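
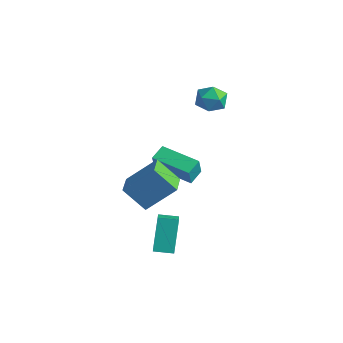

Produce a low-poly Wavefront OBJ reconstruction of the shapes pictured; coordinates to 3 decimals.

v -3.33 2.452 4.245
v -2.868 2.475 3.468
v -2.912 1.065 4.452
v -2.45 1.088 3.675
v -2.168 1.574 4.383
v -2.426 2.431 4.256
v -3.354 1.109 3.664
v -3.612 1.966 3.537
v -2.883 1.645 3.109
v -2.15 1.933 3.554
v -3.63 1.607 4.366
v -2.897 1.895 4.811
v -2.199 -2.787 -1.747
v -1.257 -3.805 -0.731
v -1.408 -2.151 -1.843
v -0.465 -3.168 -0.827
v -1.595 -3.772 -3.293
v -0.652 -4.789 -2.277
v -0.803 -3.135 -3.389
v 0.139 -4.153 -2.373
v -2.345 -3.514 -0.987
v -3.427 -3.982 0.181
v -3.137 -2.452 -1.295
v -4.219 -2.921 -0.128
v -1.341 -2.359 0.408
v -2.423 -2.828 1.575
v -2.133 -1.298 0.099
v -3.215 -1.766 1.267
v -5.057 -0.026 -1.587
v -4.896 -0.374 -0.46
v -5.192 0.867 -1.292
v -5.03 0.519 -0.165
v -2.91 0.361 -1.775
v -2.748 0.013 -0.648
v -3.044 1.254 -1.48
v -2.883 0.906 -0.353
f 1 12 6
f 1 6 2
f 1 2 8
f 1 8 11
f 1 11 12
f 2 6 10
f 6 12 5
f 12 11 3
f 11 8 7
f 8 2 9
f 4 10 5
f 4 5 3
f 4 3 7
f 4 7 9
f 4 9 10
f 5 10 6
f 3 5 12
f 7 3 11
f 9 7 8
f 10 9 2
f 14 16 13
f 17 14 13
f 13 16 15
f 15 17 13
f 14 20 16
f 18 14 17
f 18 20 14
f 16 20 15
f 19 17 15
f 15 20 19
f 19 18 17
f 20 18 19
f 22 24 21
f 25 22 21
f 21 24 23
f 23 25 21
f 22 28 24
f 26 22 25
f 26 28 22
f 24 28 23
f 27 25 23
f 23 28 27
f 27 26 25
f 28 26 27
f 30 32 29
f 33 30 29
f 29 32 31
f 31 33 29
f 30 36 32
f 34 30 33
f 34 36 30
f 32 36 31
f 35 33 31
f 31 36 35
f 35 34 33
f 36 34 35



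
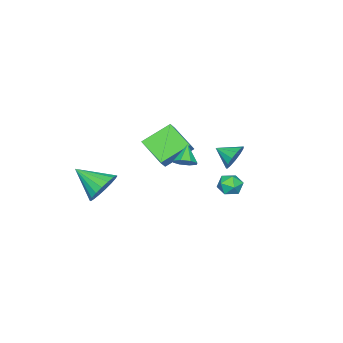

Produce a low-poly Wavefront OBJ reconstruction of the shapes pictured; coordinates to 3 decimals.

v -3.476 2.086 0.916
v -3.156 1.875 0.272
v -3.324 1.134 1.304
v -2.845 2.024 0.516
v -2.735 2.193 0.887
v -2.86 2.329 1.267
v -3.181 2.387 1.536
v -3.596 2.35 1.608
v -3.972 2.229 1.46
v -4.192 2.063 1.139
v -4.184 1.904 0.747
v -3.952 1.803 0.409
v -3.568 1.792 0.232
v 0.061 1.781 2.263
v 0.463 1.437 2.474
v -0.601 1.459 2.997
v 0.471 1.834 2.655
v 0.238 2.2 2.606
v -0.098 2.32 2.356
v -0.342 2.125 2.051
v -0.349 1.728 1.87
v -0.117 1.362 1.919
v 0.22 1.242 2.169
v -2.717 -2.348 0.578
v -3.861 -1.518 1.486
v -2.294 -0.958 -0.16
v -3.437 -0.128 0.748
v -2.163 -2.212 1.152
v -3.306 -1.382 2.06
v -1.739 -0.822 0.414
v -2.883 0.008 1.322
v 2.339 -0.978 0.793
v 3.249 -0.938 0.663
v 2.521 -2.402 1.627
v 3.199 -0.737 1.017
v 2.978 -0.585 1.326
v 2.631 -0.51 1.53
v 2.226 -0.528 1.588
v 1.843 -0.635 1.488
v 1.559 -0.81 1.251
v 1.429 -1.018 0.924
v 1.48 -1.218 0.57
v 1.7 -1.371 0.261
v 2.047 -1.446 0.057
v 2.452 -1.428 -0.001
v 2.835 -1.321 0.098
v 3.119 -1.146 0.335
v -0.517 4.214 0.848
v -0.196 4.198 1.403
v -0.924 3.282 1.057
v -0.603 3.266 1.612
v -1.086 3.681 1.533
v -0.835 4.256 1.403
v -0.285 3.224 1.057
v -0.034 3.799 0.927
v -0.053 3.586 1.532
v -0.548 3.869 1.826
v -0.572 3.611 0.634
v -1.067 3.894 0.928
f 2 1 4
f 2 4 3
f 4 1 5
f 4 5 3
f 5 1 6
f 5 6 3
f 6 1 7
f 6 7 3
f 7 1 8
f 7 8 3
f 8 1 9
f 8 9 3
f 9 1 10
f 9 10 3
f 10 1 11
f 10 11 3
f 11 1 12
f 11 12 3
f 12 1 13
f 12 13 3
f 13 1 2
f 13 2 3
f 15 14 17
f 15 17 16
f 17 14 18
f 17 18 16
f 18 14 19
f 18 19 16
f 19 14 20
f 19 20 16
f 20 14 21
f 20 21 16
f 21 14 22
f 21 22 16
f 22 14 23
f 22 23 16
f 23 14 15
f 23 15 16
f 25 27 24
f 28 25 24
f 24 27 26
f 26 28 24
f 25 31 27
f 29 25 28
f 29 31 25
f 27 31 26
f 30 28 26
f 26 31 30
f 30 29 28
f 31 29 30
f 33 32 35
f 33 35 34
f 35 32 36
f 35 36 34
f 36 32 37
f 36 37 34
f 37 32 38
f 37 38 34
f 38 32 39
f 38 39 34
f 39 32 40
f 39 40 34
f 40 32 41
f 40 41 34
f 41 32 42
f 41 42 34
f 42 32 43
f 42 43 34
f 43 32 44
f 43 44 34
f 44 32 45
f 44 45 34
f 45 32 46
f 45 46 34
f 46 32 47
f 46 47 34
f 47 32 33
f 47 33 34
f 48 59 53
f 48 53 49
f 48 49 55
f 48 55 58
f 48 58 59
f 49 53 57
f 53 59 52
f 59 58 50
f 58 55 54
f 55 49 56
f 51 57 52
f 51 52 50
f 51 50 54
f 51 54 56
f 51 56 57
f 52 57 53
f 50 52 59
f 54 50 58
f 56 54 55
f 57 56 49



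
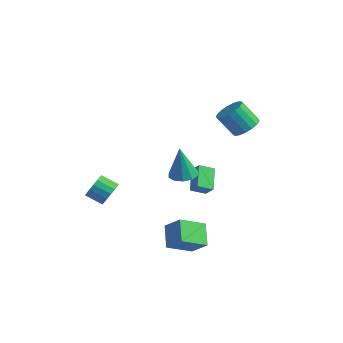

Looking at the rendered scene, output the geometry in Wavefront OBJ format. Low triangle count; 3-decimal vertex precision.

v 1.275 -0.025 -1.144
v 0.435 1.086 -0.241
v 1.833 0.75 -1.579
v 0.994 1.862 -0.676
v 1.926 -0.102 -0.444
v 1.087 1.01 0.459
v 2.485 0.674 -0.879
v 1.645 1.785 0.024
v 2.616 3.487 3.201
v 3.188 2.73 3.348
v 2.236 2.276 4.706
v 1.664 3.033 4.559
v 3.382 3.065 3.596
v 2.43 2.61 4.955
v 3.401 3.496 3.754
v 2.449 3.041 5.112
v 3.24 3.925 3.785
v 2.288 3.47 5.143
v 2.936 4.254 3.682
v 1.984 3.799 5.04
v 2.559 4.408 3.469
v 1.607 3.953 4.827
v 2.195 4.35 3.194
v 1.243 3.895 4.553
v 1.927 4.095 2.921
v 0.975 3.64 4.28
v 1.818 3.701 2.712
v 0.865 3.246 4.071
v 1.891 3.258 2.615
v 0.939 2.803 3.974
v 2.13 2.867 2.652
v 1.178 2.412 4.011
v 2.481 2.619 2.815
v 1.529 2.164 4.173
v 2.863 2.569 3.066
v 1.91 2.115 4.424
v -2.685 -2.634 -1.924
v -2.215 -2.78 -1.196
v -3.224 -3.193 -0.627
v -3.695 -3.046 -1.356
v -2.351 -2.384 -1.15
v -3.36 -2.797 -0.581
v -2.563 -2.045 -1.281
v -3.573 -2.458 -0.712
v -2.804 -1.841 -1.56
v -3.814 -2.254 -0.991
v -3.018 -1.819 -1.923
v -4.027 -2.232 -1.354
v -3.155 -1.983 -2.285
v -4.164 -2.396 -1.717
v -3.185 -2.296 -2.565
v -4.194 -2.709 -1.997
v -3.1 -2.686 -2.699
v -4.109 -3.099 -2.13
v -2.92 -3.065 -2.655
v -3.93 -3.478 -2.086
v -2.687 -3.344 -2.443
v -3.696 -3.757 -1.874
v -2.453 -3.461 -2.113
v -3.462 -3.874 -1.544
v -2.272 -3.388 -1.74
v -3.282 -3.801 -1.171
v -2.186 -3.143 -1.408
v -3.196 -3.555 -0.84
v 2.982 -1.815 -4.776
v 2.321 -3.338 -3.916
v 2.038 -0.874 -3.837
v 1.378 -2.397 -2.976
v 4.062 -1.723 -3.784
v 3.402 -3.246 -2.923
v 3.119 -0.782 -2.844
v 2.458 -2.305 -1.984
v 2.468 -2.015 1.74
v 3.279 -1.684 1.826
v 2.292 -2.145 3.92
v 2.928 -1.269 1.822
v 2.401 -1.138 1.788
v 1.9 -1.343 1.735
v 1.615 -1.804 1.684
v 1.657 -2.345 1.655
v 2.008 -2.76 1.659
v 2.535 -2.891 1.693
v 3.036 -2.687 1.746
v 3.32 -2.226 1.797
f 2 4 1
f 5 2 1
f 1 4 3
f 3 5 1
f 2 8 4
f 6 2 5
f 6 8 2
f 4 8 3
f 7 5 3
f 3 8 7
f 7 6 5
f 8 6 7
f 10 9 13
f 10 13 11
f 11 13 14
f 11 14 12
f 13 9 15
f 13 15 14
f 14 15 16
f 14 16 12
f 15 9 17
f 15 17 16
f 16 17 18
f 16 18 12
f 17 9 19
f 17 19 18
f 18 19 20
f 18 20 12
f 19 9 21
f 19 21 20
f 20 21 22
f 20 22 12
f 21 9 23
f 21 23 22
f 22 23 24
f 22 24 12
f 23 9 25
f 23 25 24
f 24 25 26
f 24 26 12
f 25 9 27
f 25 27 26
f 26 27 28
f 26 28 12
f 27 9 29
f 27 29 28
f 28 29 30
f 28 30 12
f 29 9 31
f 29 31 30
f 30 31 32
f 30 32 12
f 31 9 33
f 31 33 32
f 32 33 34
f 32 34 12
f 33 9 35
f 33 35 34
f 34 35 36
f 34 36 12
f 35 9 10
f 35 10 36
f 36 10 11
f 36 11 12
f 38 37 41
f 38 41 39
f 39 41 42
f 39 42 40
f 41 37 43
f 41 43 42
f 42 43 44
f 42 44 40
f 43 37 45
f 43 45 44
f 44 45 46
f 44 46 40
f 45 37 47
f 45 47 46
f 46 47 48
f 46 48 40
f 47 37 49
f 47 49 48
f 48 49 50
f 48 50 40
f 49 37 51
f 49 51 50
f 50 51 52
f 50 52 40
f 51 37 53
f 51 53 52
f 52 53 54
f 52 54 40
f 53 37 55
f 53 55 54
f 54 55 56
f 54 56 40
f 55 37 57
f 55 57 56
f 56 57 58
f 56 58 40
f 57 37 59
f 57 59 58
f 58 59 60
f 58 60 40
f 59 37 61
f 59 61 60
f 60 61 62
f 60 62 40
f 61 37 63
f 61 63 62
f 62 63 64
f 62 64 40
f 63 37 38
f 63 38 64
f 64 38 39
f 64 39 40
f 66 68 65
f 69 66 65
f 65 68 67
f 67 69 65
f 66 72 68
f 70 66 69
f 70 72 66
f 68 72 67
f 71 69 67
f 67 72 71
f 71 70 69
f 72 70 71
f 74 73 76
f 74 76 75
f 76 73 77
f 76 77 75
f 77 73 78
f 77 78 75
f 78 73 79
f 78 79 75
f 79 73 80
f 79 80 75
f 80 73 81
f 80 81 75
f 81 73 82
f 81 82 75
f 82 73 83
f 82 83 75
f 83 73 84
f 83 84 75
f 84 73 74
f 84 74 75



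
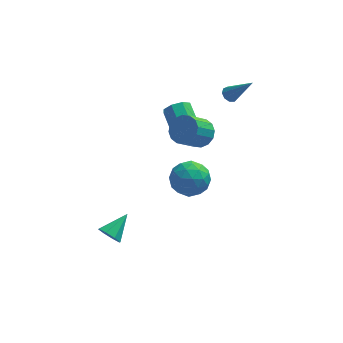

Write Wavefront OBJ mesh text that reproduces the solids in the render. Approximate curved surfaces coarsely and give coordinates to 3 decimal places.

v 0.75 2.325 2.325
v 1.061 2.697 1.675
v 0.74 3.787 2.146
v 0.43 3.415 2.795
v 0.462 2.552 1.602
v 0.142 3.642 2.073
v 0.033 2.274 1.953
v -0.288 3.365 2.423
v 0.023 2.026 2.521
v -0.297 3.117 2.991
v 0.44 1.953 2.974
v 0.119 3.043 3.445
v 1.038 2.098 3.047
v 0.718 3.188 3.518
v 1.468 2.375 2.697
v 1.147 3.466 3.167
v 1.477 2.623 2.129
v 1.157 3.714 2.599
v 3.364 4.141 3.161
v 3.775 4.426 2.988
v 4.516 3.459 4.779
v 3.574 4.624 3.215
v 3.274 4.596 3.417
v 3.016 4.354 3.499
v 2.921 4.013 3.423
v 3.033 3.731 3.224
v 3.3 3.641 2.996
v 3.597 3.785 2.845
v 3.785 4.095 2.842
v -3.458 -2.768 -2.085
v -2.937 -2.876 -2.613
v -2.462 -1.732 -1.315
v -3.291 -2.442 -2.739
v -3.743 -2.199 -2.482
v -4.028 -2.289 -1.992
v -3.979 -2.66 -1.556
v -3.625 -3.094 -1.43
v -3.173 -3.337 -1.687
v -2.888 -3.247 -2.177
v 1.562 1.364 2.519
v 2.226 0.74 2.647
v 1.281 -0.029 3.79
v 0.618 0.596 3.661
v 2.321 1.087 2.959
v 1.376 0.318 4.102
v 2.213 1.508 3.153
v 1.268 0.739 4.296
v 1.93 1.891 3.177
v 0.986 1.122 4.32
v 1.549 2.133 3.025
v 0.605 1.364 4.167
v 1.172 2.168 2.737
v 0.227 1.399 3.879
v 0.899 1.989 2.39
v -0.046 1.22 3.533
v 0.804 1.642 2.078
v -0.141 0.873 3.221
v 0.912 1.221 1.884
v -0.033 0.452 3.027
v 1.194 0.838 1.86
v 0.25 0.069 3.003
v 1.575 0.596 2.013
v 0.631 -0.173 3.155
v 1.953 0.561 2.301
v 1.008 -0.208 3.443
v 0.45 3.487 -3.728
v 1.184 3.922 -2.842
v 1.076 1.638 -3.338
v 1.81 2.073 -2.452
v 0.589 2.1 -2.307
v 0.202 3.242 -2.548
v 2.058 2.318 -3.632
v 1.671 3.46 -3.873
v 2.178 3.199 -2.783
v 1.27 3.065 -1.964
v 0.99 2.495 -4.216
v 0.082 2.361 -3.397
v 0.762 3.867 -3.319
v 1.498 1.693 -2.861
v 0.78 1.709 -2.776
v 1.212 1.965 -2.255
v 0.185 3.467 -3.146
v 0.616 3.723 -2.626
v 0.266 2.652 -2.311
v 1.644 1.837 -3.554
v 2.075 2.093 -3.034
v 1.048 3.595 -3.925
v 1.48 3.851 -3.404
v 1.994 2.908 -3.869
v 1.778 3.698 -2.764
v 2.146 2.611 -2.535
v 2.292 2.755 -3.228
v 2.064 3.426 -3.37
v 1.244 3.619 -2.282
v 1.612 2.532 -2.053
v 0.894 2.547 -1.968
v 0.667 3.219 -2.109
v 1.828 3.194 -2.247
v 0.648 3.028 -4.127
v 1.016 1.941 -3.898
v 1.593 2.341 -4.071
v 1.366 3.013 -4.212
v 0.114 2.949 -3.645
v 0.482 1.862 -3.416
v 0.196 2.134 -2.81
v -0.032 2.805 -2.952
v 0.432 2.366 -3.933
f 2 1 5
f 2 5 3
f 3 5 6
f 3 6 4
f 5 1 7
f 5 7 6
f 6 7 8
f 6 8 4
f 7 1 9
f 7 9 8
f 8 9 10
f 8 10 4
f 9 1 11
f 9 11 10
f 10 11 12
f 10 12 4
f 11 1 13
f 11 13 12
f 12 13 14
f 12 14 4
f 13 1 15
f 13 15 14
f 14 15 16
f 14 16 4
f 15 1 17
f 15 17 16
f 16 17 18
f 16 18 4
f 17 1 2
f 17 2 18
f 18 2 3
f 18 3 4
f 20 19 22
f 20 22 21
f 22 19 23
f 22 23 21
f 23 19 24
f 23 24 21
f 24 19 25
f 24 25 21
f 25 19 26
f 25 26 21
f 26 19 27
f 26 27 21
f 27 19 28
f 27 28 21
f 28 19 29
f 28 29 21
f 29 19 20
f 29 20 21
f 31 30 33
f 31 33 32
f 33 30 34
f 33 34 32
f 34 30 35
f 34 35 32
f 35 30 36
f 35 36 32
f 36 30 37
f 36 37 32
f 37 30 38
f 37 38 32
f 38 30 39
f 38 39 32
f 39 30 31
f 39 31 32
f 41 40 44
f 41 44 42
f 42 44 45
f 42 45 43
f 44 40 46
f 44 46 45
f 45 46 47
f 45 47 43
f 46 40 48
f 46 48 47
f 47 48 49
f 47 49 43
f 48 40 50
f 48 50 49
f 49 50 51
f 49 51 43
f 50 40 52
f 50 52 51
f 51 52 53
f 51 53 43
f 52 40 54
f 52 54 53
f 53 54 55
f 53 55 43
f 54 40 56
f 54 56 55
f 55 56 57
f 55 57 43
f 56 40 58
f 56 58 57
f 57 58 59
f 57 59 43
f 58 40 60
f 58 60 59
f 59 60 61
f 59 61 43
f 60 40 62
f 60 62 61
f 61 62 63
f 61 63 43
f 62 40 64
f 62 64 63
f 63 64 65
f 63 65 43
f 64 40 41
f 64 41 65
f 65 41 42
f 65 42 43
f 66 103 82
f 103 77 106
f 82 106 71
f 103 106 82
f 66 82 78
f 82 71 83
f 78 83 67
f 82 83 78
f 66 78 87
f 78 67 88
f 87 88 73
f 78 88 87
f 66 87 99
f 87 73 102
f 99 102 76
f 87 102 99
f 66 99 103
f 99 76 107
f 103 107 77
f 99 107 103
f 67 83 94
f 83 71 97
f 94 97 75
f 83 97 94
f 71 106 84
f 106 77 105
f 84 105 70
f 106 105 84
f 77 107 104
f 107 76 100
f 104 100 68
f 107 100 104
f 76 102 101
f 102 73 89
f 101 89 72
f 102 89 101
f 73 88 93
f 88 67 90
f 93 90 74
f 88 90 93
f 69 95 81
f 95 75 96
f 81 96 70
f 95 96 81
f 69 81 79
f 81 70 80
f 79 80 68
f 81 80 79
f 69 79 86
f 79 68 85
f 86 85 72
f 79 85 86
f 69 86 91
f 86 72 92
f 91 92 74
f 86 92 91
f 69 91 95
f 91 74 98
f 95 98 75
f 91 98 95
f 70 96 84
f 96 75 97
f 84 97 71
f 96 97 84
f 68 80 104
f 80 70 105
f 104 105 77
f 80 105 104
f 72 85 101
f 85 68 100
f 101 100 76
f 85 100 101
f 74 92 93
f 92 72 89
f 93 89 73
f 92 89 93
f 75 98 94
f 98 74 90
f 94 90 67
f 98 90 94



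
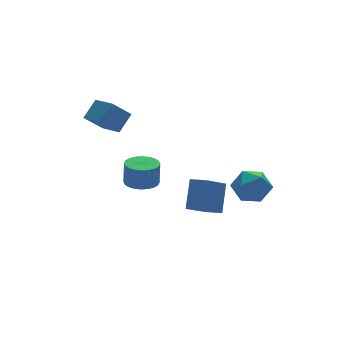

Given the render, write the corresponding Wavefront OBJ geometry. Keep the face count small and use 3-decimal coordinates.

v 0.179 2.385 -3.218
v 1.165 2.708 -3.286
v 1.247 2.779 -1.749
v 0.261 2.455 -1.682
v 0.965 3.061 -3.291
v 1.047 3.132 -1.755
v 0.646 3.312 -3.286
v 0.728 3.382 -1.749
v 0.255 3.421 -3.27
v 0.337 3.491 -1.734
v -0.147 3.372 -3.246
v -0.065 3.443 -1.71
v -0.499 3.173 -3.218
v -0.417 3.244 -1.682
v -0.749 2.854 -3.19
v -0.667 2.925 -1.654
v -0.857 2.464 -3.166
v -0.775 2.534 -1.63
v -0.807 2.061 -3.151
v -0.725 2.132 -1.614
v -0.607 1.708 -3.145
v -0.525 1.779 -1.609
v -0.288 1.458 -3.151
v -0.206 1.528 -1.614
v 0.103 1.349 -3.166
v 0.185 1.419 -1.63
v 0.505 1.397 -3.19
v 0.587 1.468 -1.654
v 0.857 1.596 -3.218
v 0.939 1.667 -1.682
v 1.107 1.915 -3.246
v 1.189 1.986 -1.71
v 1.215 2.306 -3.27
v 1.297 2.376 -1.734
v -3.001 1.009 3.508
v -2.031 1.47 4.467
v -3.321 2.505 3.112
v -2.351 2.966 4.071
v -1.849 0.954 2.369
v -0.879 1.415 3.328
v -2.169 2.45 1.973
v -1.199 2.911 2.932
v 3.978 -2.816 -0.871
v 4.774 -3.547 -1.503
v 2.946 -4.453 -0.277
v 3.742 -5.184 -0.909
v 4.128 -4.577 0.115
v 4.766 -3.566 -0.252
v 2.954 -4.434 -1.528
v 3.592 -3.423 -1.895
v 4.141 -4.547 -1.909
v 4.866 -4.635 -0.893
v 2.854 -3.365 -0.887
v 3.579 -3.453 0.129
v 3.467 -1.351 -4.635
v 1.83 -2.033 -3.437
v 2.882 -0.438 -4.914
v 1.245 -1.12 -3.717
v 4.255 -0.34 -2.983
v 2.618 -1.022 -1.786
v 3.67 0.573 -3.263
v 2.033 -0.109 -2.065
f 2 1 5
f 2 5 3
f 3 5 6
f 3 6 4
f 5 1 7
f 5 7 6
f 6 7 8
f 6 8 4
f 7 1 9
f 7 9 8
f 8 9 10
f 8 10 4
f 9 1 11
f 9 11 10
f 10 11 12
f 10 12 4
f 11 1 13
f 11 13 12
f 12 13 14
f 12 14 4
f 13 1 15
f 13 15 14
f 14 15 16
f 14 16 4
f 15 1 17
f 15 17 16
f 16 17 18
f 16 18 4
f 17 1 19
f 17 19 18
f 18 19 20
f 18 20 4
f 19 1 21
f 19 21 20
f 20 21 22
f 20 22 4
f 21 1 23
f 21 23 22
f 22 23 24
f 22 24 4
f 23 1 25
f 23 25 24
f 24 25 26
f 24 26 4
f 25 1 27
f 25 27 26
f 26 27 28
f 26 28 4
f 27 1 29
f 27 29 28
f 28 29 30
f 28 30 4
f 29 1 31
f 29 31 30
f 30 31 32
f 30 32 4
f 31 1 33
f 31 33 32
f 32 33 34
f 32 34 4
f 33 1 2
f 33 2 34
f 34 2 3
f 34 3 4
f 36 38 35
f 39 36 35
f 35 38 37
f 37 39 35
f 36 42 38
f 40 36 39
f 40 42 36
f 38 42 37
f 41 39 37
f 37 42 41
f 41 40 39
f 42 40 41
f 43 54 48
f 43 48 44
f 43 44 50
f 43 50 53
f 43 53 54
f 44 48 52
f 48 54 47
f 54 53 45
f 53 50 49
f 50 44 51
f 46 52 47
f 46 47 45
f 46 45 49
f 46 49 51
f 46 51 52
f 47 52 48
f 45 47 54
f 49 45 53
f 51 49 50
f 52 51 44
f 56 58 55
f 59 56 55
f 55 58 57
f 57 59 55
f 56 62 58
f 60 56 59
f 60 62 56
f 58 62 57
f 61 59 57
f 57 62 61
f 61 60 59
f 62 60 61



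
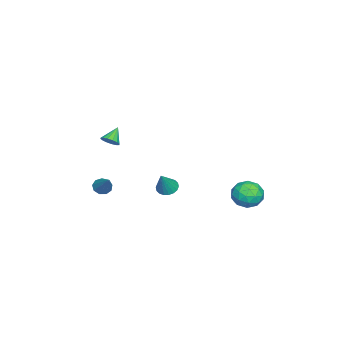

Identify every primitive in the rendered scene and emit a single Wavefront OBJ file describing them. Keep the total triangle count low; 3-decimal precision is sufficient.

v -0.691 -4.212 -0.773
v -0.266 -4.229 -1.121
v 0.311 -3.448 0.413
v -0.457 -3.908 -1.167
v -0.757 -3.729 -1.028
v -1.027 -3.776 -0.77
v -1.139 -4.026 -0.513
v -1.042 -4.364 -0.378
v -0.781 -4.63 -0.427
v -0.478 -4.7 -0.639
v -0.274 -4.542 -0.913
v -3.331 3.711 -0.839
v -2.455 4.039 -0.981
v -2.885 2.321 -1.299
v -2.009 2.649 -1.441
v -2.348 2.571 -0.561
v -2.623 3.43 -0.277
v -2.717 2.93 -2.003
v -2.992 3.789 -1.719
v -2.075 3.556 -1.701
v -1.847 3.334 -0.81
v -3.493 3.026 -1.47
v -3.265 2.804 -0.579
v -2.932 3.997 -0.869
v -2.408 2.363 -1.411
v -2.607 2.317 -0.893
v -2.092 2.509 -0.977
v -3.031 3.639 -0.455
v -2.516 3.832 -0.539
v -2.453 2.969 -0.292
v -2.824 2.528 -1.741
v -2.309 2.721 -1.825
v -3.248 3.851 -1.303
v -2.733 4.043 -1.387
v -2.887 3.391 -1.988
v -2.194 3.906 -1.376
v -1.932 3.089 -1.647
v -2.348 3.254 -1.977
v -2.51 3.759 -1.81
v -2.06 3.776 -0.852
v -1.798 2.958 -1.123
v -1.997 2.912 -0.606
v -2.159 3.418 -0.438
v -1.837 3.492 -1.275
v -3.542 3.402 -1.157
v -3.28 2.584 -1.428
v -3.181 2.942 -1.842
v -3.343 3.448 -1.674
v -3.408 3.271 -0.633
v -3.146 2.454 -0.904
v -2.83 2.601 -0.47
v -2.992 3.106 -0.303
v -3.503 2.868 -1.005
v -2.875 -1.33 -1.497
v -2.411 -1.618 -1.812
v -2.045 -1.41 -0.203
v -2.345 -1.347 -1.838
v -2.384 -1.073 -1.796
v -2.52 -0.849 -1.696
v -2.726 -0.721 -1.555
v -2.962 -0.713 -1.404
v -3.18 -0.828 -1.271
v -3.338 -1.042 -1.183
v -3.405 -1.313 -1.157
v -3.366 -1.588 -1.199
v -3.23 -1.812 -1.299
v -3.024 -1.94 -1.439
v -2.788 -1.947 -1.591
v -2.569 -1.833 -1.724
v 0.542 -3.286 3.435
v 0.911 -3.272 3.829
v -0.202 -3.114 4.125
v 0.89 -3.008 3.74
v 0.775 -2.818 3.569
v 0.599 -2.754 3.362
v 0.407 -2.833 3.175
v 0.251 -3.033 3.057
v 0.173 -3.301 3.041
v 0.195 -3.565 3.13
v 0.309 -3.755 3.301
v 0.486 -3.819 3.507
v 0.678 -3.74 3.695
v 0.834 -3.54 3.812
f 2 1 4
f 2 4 3
f 4 1 5
f 4 5 3
f 5 1 6
f 5 6 3
f 6 1 7
f 6 7 3
f 7 1 8
f 7 8 3
f 8 1 9
f 8 9 3
f 9 1 10
f 9 10 3
f 10 1 11
f 10 11 3
f 11 1 2
f 11 2 3
f 12 49 28
f 49 23 52
f 28 52 17
f 49 52 28
f 12 28 24
f 28 17 29
f 24 29 13
f 28 29 24
f 12 24 33
f 24 13 34
f 33 34 19
f 24 34 33
f 12 33 45
f 33 19 48
f 45 48 22
f 33 48 45
f 12 45 49
f 45 22 53
f 49 53 23
f 45 53 49
f 13 29 40
f 29 17 43
f 40 43 21
f 29 43 40
f 17 52 30
f 52 23 51
f 30 51 16
f 52 51 30
f 23 53 50
f 53 22 46
f 50 46 14
f 53 46 50
f 22 48 47
f 48 19 35
f 47 35 18
f 48 35 47
f 19 34 39
f 34 13 36
f 39 36 20
f 34 36 39
f 15 41 27
f 41 21 42
f 27 42 16
f 41 42 27
f 15 27 25
f 27 16 26
f 25 26 14
f 27 26 25
f 15 25 32
f 25 14 31
f 32 31 18
f 25 31 32
f 15 32 37
f 32 18 38
f 37 38 20
f 32 38 37
f 15 37 41
f 37 20 44
f 41 44 21
f 37 44 41
f 16 42 30
f 42 21 43
f 30 43 17
f 42 43 30
f 14 26 50
f 26 16 51
f 50 51 23
f 26 51 50
f 18 31 47
f 31 14 46
f 47 46 22
f 31 46 47
f 20 38 39
f 38 18 35
f 39 35 19
f 38 35 39
f 21 44 40
f 44 20 36
f 40 36 13
f 44 36 40
f 55 54 57
f 55 57 56
f 57 54 58
f 57 58 56
f 58 54 59
f 58 59 56
f 59 54 60
f 59 60 56
f 60 54 61
f 60 61 56
f 61 54 62
f 61 62 56
f 62 54 63
f 62 63 56
f 63 54 64
f 63 64 56
f 64 54 65
f 64 65 56
f 65 54 66
f 65 66 56
f 66 54 67
f 66 67 56
f 67 54 68
f 67 68 56
f 68 54 69
f 68 69 56
f 69 54 55
f 69 55 56
f 71 70 73
f 71 73 72
f 73 70 74
f 73 74 72
f 74 70 75
f 74 75 72
f 75 70 76
f 75 76 72
f 76 70 77
f 76 77 72
f 77 70 78
f 77 78 72
f 78 70 79
f 78 79 72
f 79 70 80
f 79 80 72
f 80 70 81
f 80 81 72
f 81 70 82
f 81 82 72
f 82 70 83
f 82 83 72
f 83 70 71
f 83 71 72



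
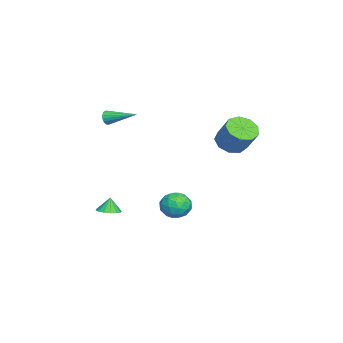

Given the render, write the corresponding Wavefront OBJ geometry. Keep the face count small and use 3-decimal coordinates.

v -2.465 -4.151 3.708
v -2.267 -4.34 4.173
v -1.995 -2.269 4.272
v -2.075 -4.344 4.028
v -1.961 -4.31 3.819
v -1.946 -4.244 3.589
v -2.035 -4.16 3.381
v -2.208 -4.074 3.239
v -2.432 -4.004 3.189
v -2.663 -3.962 3.242
v -2.854 -3.958 3.388
v -2.968 -3.992 3.596
v -2.983 -4.057 3.827
v -2.895 -4.142 4.034
v -2.721 -4.228 4.177
v -2.497 -4.298 4.226
v -1.394 3.362 2.673
v -0.836 3.964 2.034
v -0.009 4.72 3.468
v -0.566 4.118 4.107
v -1.442 4.292 2.21
v -0.615 5.049 3.644
v -2.026 4.184 2.603
v -1.199 4.941 4.037
v -2.313 3.692 3.029
v -1.486 4.449 4.463
v -2.17 3.045 3.288
v -1.343 3.802 4.722
v -1.664 2.546 3.26
v -0.837 3.303 4.693
v -1.031 2.429 2.957
v -0.204 3.186 4.39
v -0.568 2.748 2.521
v 0.259 3.505 3.955
v -0.491 3.354 2.157
v 0.336 4.111 3.59
v -1.944 0.042 -3.309
v -1.34 0.877 -3.322
v -1.06 -0.577 -2.038
v -0.456 0.258 -2.051
v -1.438 0.337 -1.748
v -1.984 0.72 -2.533
v -0.416 -0.42 -2.827
v -0.962 -0.037 -3.612
v -0.395 0.591 -3.024
v -1.027 1.059 -2.357
v -1.373 -0.759 -3.003
v -2.005 -0.291 -2.336
v -1.719 0.514 -3.427
v -0.681 -0.214 -1.933
v -1.258 -0.167 -1.755
v -0.902 0.323 -1.762
v -2.098 0.422 -2.963
v -1.743 0.912 -2.971
v -1.8 0.595 -2.046
v -0.657 -0.612 -2.389
v -0.302 -0.122 -2.397
v -1.498 -0.023 -3.598
v -1.142 0.467 -3.605
v -0.6 -0.295 -3.314
v -0.809 0.837 -3.26
v -0.29 0.473 -2.513
v -0.266 0.074 -2.969
v -0.587 0.299 -3.43
v -1.18 1.112 -2.868
v -0.661 0.748 -2.121
v -1.238 0.794 -1.942
v -1.559 1.019 -2.404
v -0.625 0.944 -2.693
v -1.739 -0.448 -3.239
v -1.22 -0.812 -2.492
v -0.841 -0.719 -2.956
v -1.162 -0.494 -3.418
v -2.11 -0.173 -2.847
v -1.591 -0.537 -2.1
v -1.813 0.001 -1.93
v -2.134 0.226 -2.391
v -1.775 -0.644 -2.667
v -1.754 -3.974 -3.686
v -1.008 -4.106 -3.502
v -1.986 -3.906 -2.694
v -1.038 -3.704 -3.537
v -1.26 -3.376 -3.612
v -1.615 -3.207 -3.706
v -2.007 -3.244 -3.795
v -2.331 -3.477 -3.854
v -2.501 -3.843 -3.869
v -2.471 -4.244 -3.834
v -2.249 -4.573 -3.759
v -1.894 -4.741 -3.665
v -1.502 -4.704 -3.576
v -1.178 -4.472 -3.517
f 2 1 4
f 2 4 3
f 4 1 5
f 4 5 3
f 5 1 6
f 5 6 3
f 6 1 7
f 6 7 3
f 7 1 8
f 7 8 3
f 8 1 9
f 8 9 3
f 9 1 10
f 9 10 3
f 10 1 11
f 10 11 3
f 11 1 12
f 11 12 3
f 12 1 13
f 12 13 3
f 13 1 14
f 13 14 3
f 14 1 15
f 14 15 3
f 15 1 16
f 15 16 3
f 16 1 2
f 16 2 3
f 18 17 21
f 18 21 19
f 19 21 22
f 19 22 20
f 21 17 23
f 21 23 22
f 22 23 24
f 22 24 20
f 23 17 25
f 23 25 24
f 24 25 26
f 24 26 20
f 25 17 27
f 25 27 26
f 26 27 28
f 26 28 20
f 27 17 29
f 27 29 28
f 28 29 30
f 28 30 20
f 29 17 31
f 29 31 30
f 30 31 32
f 30 32 20
f 31 17 33
f 31 33 32
f 32 33 34
f 32 34 20
f 33 17 35
f 33 35 34
f 34 35 36
f 34 36 20
f 35 17 18
f 35 18 36
f 36 18 19
f 36 19 20
f 37 74 53
f 74 48 77
f 53 77 42
f 74 77 53
f 37 53 49
f 53 42 54
f 49 54 38
f 53 54 49
f 37 49 58
f 49 38 59
f 58 59 44
f 49 59 58
f 37 58 70
f 58 44 73
f 70 73 47
f 58 73 70
f 37 70 74
f 70 47 78
f 74 78 48
f 70 78 74
f 38 54 65
f 54 42 68
f 65 68 46
f 54 68 65
f 42 77 55
f 77 48 76
f 55 76 41
f 77 76 55
f 48 78 75
f 78 47 71
f 75 71 39
f 78 71 75
f 47 73 72
f 73 44 60
f 72 60 43
f 73 60 72
f 44 59 64
f 59 38 61
f 64 61 45
f 59 61 64
f 40 66 52
f 66 46 67
f 52 67 41
f 66 67 52
f 40 52 50
f 52 41 51
f 50 51 39
f 52 51 50
f 40 50 57
f 50 39 56
f 57 56 43
f 50 56 57
f 40 57 62
f 57 43 63
f 62 63 45
f 57 63 62
f 40 62 66
f 62 45 69
f 66 69 46
f 62 69 66
f 41 67 55
f 67 46 68
f 55 68 42
f 67 68 55
f 39 51 75
f 51 41 76
f 75 76 48
f 51 76 75
f 43 56 72
f 56 39 71
f 72 71 47
f 56 71 72
f 45 63 64
f 63 43 60
f 64 60 44
f 63 60 64
f 46 69 65
f 69 45 61
f 65 61 38
f 69 61 65
f 80 79 82
f 80 82 81
f 82 79 83
f 82 83 81
f 83 79 84
f 83 84 81
f 84 79 85
f 84 85 81
f 85 79 86
f 85 86 81
f 86 79 87
f 86 87 81
f 87 79 88
f 87 88 81
f 88 79 89
f 88 89 81
f 89 79 90
f 89 90 81
f 90 79 91
f 90 91 81
f 91 79 92
f 91 92 81
f 92 79 80
f 92 80 81



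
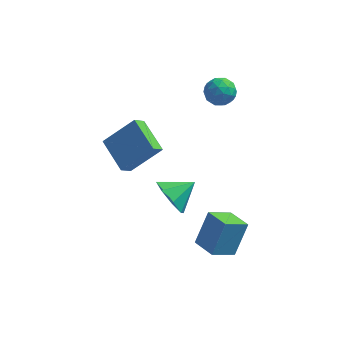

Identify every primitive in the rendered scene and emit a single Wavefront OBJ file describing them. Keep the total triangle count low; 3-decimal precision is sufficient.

v -1.716 1.024 -4.022
v -1.029 0.714 -4.782
v -0.684 1.736 -3.378
v -1.401 1.42 -4.965
v -1.958 1.894 -4.596
v -2.373 1.858 -3.891
v -2.404 1.333 -3.263
v -2.031 0.627 -3.08
v -1.474 0.154 -3.448
v -1.059 0.19 -4.153
v -4.609 2.353 -1.664
v -4.946 1.825 -1.089
v -3.24 2.912 -0.348
v -3.576 2.384 0.227
v -3.504 1.016 -2.247
v -3.84 0.488 -1.672
v -2.134 1.575 -0.931
v -2.471 1.047 -0.356
v -0.617 3.822 1.808
v -0.116 4.201 1.315
v 0.356 3.079 2.225
v 0.857 3.458 1.732
v 0.551 3.841 2.363
v -0.05 4.3 2.105
v 0.29 2.98 1.435
v -0.311 3.439 1.177
v 0.445 3.681 1.084
v 0.606 4.213 1.658
v -0.366 3.067 1.882
v -0.205 3.599 2.456
v -0.452 4.077 1.525
v 0.692 3.203 2.015
v 0.512 3.428 2.386
v 0.806 3.651 2.096
v -0.413 4.135 1.99
v -0.119 4.358 1.7
v 0.273 4.146 2.316
v 0.359 2.922 1.84
v 0.653 3.145 1.55
v -0.566 3.629 1.444
v -0.272 3.852 1.154
v -0.033 3.134 1.224
v 0.173 3.994 1.1
v 0.744 3.557 1.344
v 0.411 3.276 1.17
v 0.058 3.546 1.018
v 0.267 4.307 1.437
v 0.839 3.87 1.682
v 0.659 4.095 2.053
v 0.306 4.365 1.901
v 0.597 4.001 1.301
v -0.599 3.41 1.858
v -0.027 2.973 2.103
v -0.066 2.915 1.639
v -0.419 3.185 1.487
v -0.504 3.723 2.196
v 0.067 3.286 2.44
v 0.182 3.734 2.522
v -0.171 4.004 2.37
v -0.357 3.279 2.239
v 0.854 -1.281 -4.401
v -0.047 -2.035 -3.677
v 1.295 -0.42 -2.954
v 0.394 -1.174 -2.231
v 1.746 -2.126 -4.169
v 0.845 -2.88 -3.446
v 2.187 -1.265 -2.723
v 1.286 -2.019 -1.999
f 2 1 4
f 2 4 3
f 4 1 5
f 4 5 3
f 5 1 6
f 5 6 3
f 6 1 7
f 6 7 3
f 7 1 8
f 7 8 3
f 8 1 9
f 8 9 3
f 9 1 10
f 9 10 3
f 10 1 2
f 10 2 3
f 12 14 11
f 15 12 11
f 11 14 13
f 13 15 11
f 12 18 14
f 16 12 15
f 16 18 12
f 14 18 13
f 17 15 13
f 13 18 17
f 17 16 15
f 18 16 17
f 19 56 35
f 56 30 59
f 35 59 24
f 56 59 35
f 19 35 31
f 35 24 36
f 31 36 20
f 35 36 31
f 19 31 40
f 31 20 41
f 40 41 26
f 31 41 40
f 19 40 52
f 40 26 55
f 52 55 29
f 40 55 52
f 19 52 56
f 52 29 60
f 56 60 30
f 52 60 56
f 20 36 47
f 36 24 50
f 47 50 28
f 36 50 47
f 24 59 37
f 59 30 58
f 37 58 23
f 59 58 37
f 30 60 57
f 60 29 53
f 57 53 21
f 60 53 57
f 29 55 54
f 55 26 42
f 54 42 25
f 55 42 54
f 26 41 46
f 41 20 43
f 46 43 27
f 41 43 46
f 22 48 34
f 48 28 49
f 34 49 23
f 48 49 34
f 22 34 32
f 34 23 33
f 32 33 21
f 34 33 32
f 22 32 39
f 32 21 38
f 39 38 25
f 32 38 39
f 22 39 44
f 39 25 45
f 44 45 27
f 39 45 44
f 22 44 48
f 44 27 51
f 48 51 28
f 44 51 48
f 23 49 37
f 49 28 50
f 37 50 24
f 49 50 37
f 21 33 57
f 33 23 58
f 57 58 30
f 33 58 57
f 25 38 54
f 38 21 53
f 54 53 29
f 38 53 54
f 27 45 46
f 45 25 42
f 46 42 26
f 45 42 46
f 28 51 47
f 51 27 43
f 47 43 20
f 51 43 47
f 62 64 61
f 65 62 61
f 61 64 63
f 63 65 61
f 62 68 64
f 66 62 65
f 66 68 62
f 64 68 63
f 67 65 63
f 63 68 67
f 67 66 65
f 68 66 67



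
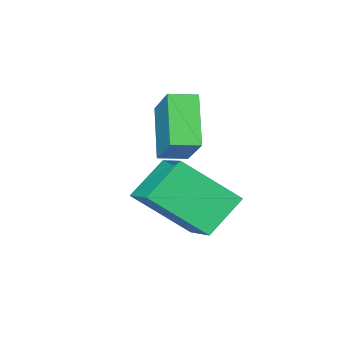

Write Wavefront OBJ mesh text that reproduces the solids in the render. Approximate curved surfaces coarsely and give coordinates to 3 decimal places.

v -3.333 0.205 -3.736
v -2.597 1.792 -2.994
v -2.182 0.155 -4.773
v -1.445 1.742 -4.03
v -2.155 -0.982 -2.37
v -1.418 0.605 -1.627
v -1.003 -1.032 -3.406
v -0.267 0.555 -2.664
v -3.365 -2.756 -1.244
v -2.824 -1.561 -0.163
v -4.142 -2.313 -1.346
v -3.601 -1.117 -0.265
v -2.619 -1.783 -2.695
v -2.078 -0.587 -1.614
v -3.396 -1.339 -2.797
v -2.855 -0.144 -1.716
f 2 4 1
f 5 2 1
f 1 4 3
f 3 5 1
f 2 8 4
f 6 2 5
f 6 8 2
f 4 8 3
f 7 5 3
f 3 8 7
f 7 6 5
f 8 6 7
f 10 12 9
f 13 10 9
f 9 12 11
f 11 13 9
f 10 16 12
f 14 10 13
f 14 16 10
f 12 16 11
f 15 13 11
f 11 16 15
f 15 14 13
f 16 14 15



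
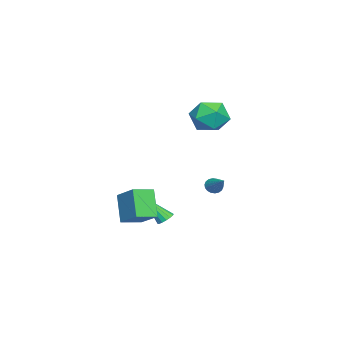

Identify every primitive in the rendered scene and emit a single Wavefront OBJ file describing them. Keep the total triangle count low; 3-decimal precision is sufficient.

v -2.262 2.114 -2.691
v -1.999 2.249 -3.155
v -1.058 3.006 -1.749
v -2.158 2.433 -3.126
v -2.337 2.554 -3.012
v -2.502 2.588 -2.834
v -2.619 2.528 -2.627
v -2.665 2.386 -2.433
v -2.632 2.19 -2.29
v -2.525 1.979 -2.227
v -2.367 1.795 -2.255
v -2.188 1.674 -2.369
v -2.023 1.64 -2.547
v -1.906 1.7 -2.754
v -1.86 1.842 -2.948
v -1.893 2.038 -3.091
v 0.915 0.254 -4.184
v 1.412 0.447 -4.046
v 0.985 -1.094 -2.536
v 1.227 0.611 -3.904
v 0.959 0.679 -3.837
v 0.679 0.634 -3.863
v 0.462 0.486 -3.974
v 0.367 0.277 -4.142
v 0.419 0.061 -4.321
v 0.603 -0.103 -4.463
v 0.872 -0.171 -4.53
v 1.151 -0.125 -4.504
v 1.368 0.022 -4.393
v 1.463 0.232 -4.225
v 3.488 -0.326 -3.437
v 2.556 -0.802 -1.876
v 4.446 0.851 -2.506
v 3.513 0.375 -0.945
v 4.347 -1.215 -3.195
v 3.414 -1.691 -1.634
v 5.304 -0.038 -2.264
v 4.372 -0.514 -0.703
v -1.025 2.939 3.266
v -0.387 3.042 4.3
v 0.427 1.858 2.48
v 1.065 1.961 3.514
v 0.044 1.295 3.491
v -0.854 1.963 3.977
v 0.894 2.937 2.803
v -0.004 3.605 3.289
v 0.798 3.041 4.015
v 0.273 2.026 4.44
v -0.233 2.874 2.34
v -0.758 1.859 2.765
f 2 1 4
f 2 4 3
f 4 1 5
f 4 5 3
f 5 1 6
f 5 6 3
f 6 1 7
f 6 7 3
f 7 1 8
f 7 8 3
f 8 1 9
f 8 9 3
f 9 1 10
f 9 10 3
f 10 1 11
f 10 11 3
f 11 1 12
f 11 12 3
f 12 1 13
f 12 13 3
f 13 1 14
f 13 14 3
f 14 1 15
f 14 15 3
f 15 1 16
f 15 16 3
f 16 1 2
f 16 2 3
f 18 17 20
f 18 20 19
f 20 17 21
f 20 21 19
f 21 17 22
f 21 22 19
f 22 17 23
f 22 23 19
f 23 17 24
f 23 24 19
f 24 17 25
f 24 25 19
f 25 17 26
f 25 26 19
f 26 17 27
f 26 27 19
f 27 17 28
f 27 28 19
f 28 17 29
f 28 29 19
f 29 17 30
f 29 30 19
f 30 17 18
f 30 18 19
f 32 34 31
f 35 32 31
f 31 34 33
f 33 35 31
f 32 38 34
f 36 32 35
f 36 38 32
f 34 38 33
f 37 35 33
f 33 38 37
f 37 36 35
f 38 36 37
f 39 50 44
f 39 44 40
f 39 40 46
f 39 46 49
f 39 49 50
f 40 44 48
f 44 50 43
f 50 49 41
f 49 46 45
f 46 40 47
f 42 48 43
f 42 43 41
f 42 41 45
f 42 45 47
f 42 47 48
f 43 48 44
f 41 43 50
f 45 41 49
f 47 45 46
f 48 47 40



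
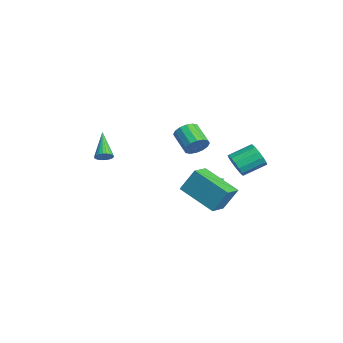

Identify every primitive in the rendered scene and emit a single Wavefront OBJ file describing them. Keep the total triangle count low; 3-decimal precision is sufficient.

v 1.574 0.681 2.954
v 1.824 0.945 3.529
v 0.715 0.702 4.121
v 0.466 0.439 3.546
v 1.675 1.216 3.362
v 0.566 0.973 3.954
v 1.499 1.344 3.085
v 0.39 1.102 3.677
v 1.343 1.295 2.773
v 0.235 1.052 3.365
v 1.25 1.081 2.51
v 0.141 0.838 3.102
v 1.243 0.76 2.365
v 0.134 0.517 2.957
v 1.325 0.418 2.379
v 0.216 0.175 2.971
v 1.474 0.147 2.546
v 0.365 -0.096 3.138
v 1.65 0.018 2.823
v 0.541 -0.224 3.415
v 1.805 0.068 3.135
v 0.697 -0.175 3.727
v 1.899 0.282 3.398
v 0.79 0.039 3.99
v 1.906 0.603 3.543
v 0.797 0.36 4.135
v 0.981 -0.013 -0.205
v 1.12 0.701 1.05
v 0.198 0.764 -0.561
v 0.337 1.478 0.694
v 2.583 1.202 -1.074
v 2.722 1.916 0.181
v 1.8 1.979 -1.43
v 1.939 2.693 -0.175
v -1.709 1.642 -1.761
v -1.121 1.61 -2.139
v -1.191 2.898 -1.059
v -1.503 1.901 -2.378
v -2.006 2.04 -2.255
v -2.335 1.945 -1.843
v -2.297 1.673 -1.383
v -1.915 1.382 -1.144
v -1.413 1.244 -1.267
v -1.084 1.338 -1.679
v 3.542 2.041 2.486
v 4.031 2.288 2.02
v 3.948 3.486 2.567
v 3.458 3.239 3.034
v 3.703 2.342 1.852
v 3.619 3.54 2.4
v 3.331 2.315 1.855
v 3.247 3.513 2.402
v 3.016 2.214 2.026
v 2.932 3.412 2.574
v 2.842 2.067 2.321
v 2.758 3.266 2.869
v 2.855 1.913 2.66
v 2.771 3.112 3.208
v 3.052 1.794 2.953
v 2.969 2.992 3.5
v 3.381 1.74 3.12
v 3.297 2.938 3.668
v 3.753 1.767 3.118
v 3.669 2.965 3.665
v 4.068 1.868 2.946
v 3.984 3.066 3.494
v 4.242 2.014 2.651
v 4.158 3.213 3.199
v 4.229 2.168 2.312
v 4.145 3.367 2.86
v -2.67 -2.982 0.583
v -2.386 -3.114 0.972
v -4.03 -2.738 1.657
v -2.356 -2.922 0.967
v -2.373 -2.738 0.903
v -2.436 -2.592 0.79
v -2.535 -2.505 0.646
v -2.654 -2.491 0.492
v -2.775 -2.551 0.352
v -2.881 -2.677 0.247
v -2.955 -2.85 0.193
v -2.985 -3.042 0.199
v -2.967 -3.226 0.262
v -2.904 -3.372 0.375
v -2.806 -3.459 0.519
v -2.687 -3.473 0.673
v -2.565 -3.413 0.813
v -2.46 -3.287 0.918
f 2 1 5
f 2 5 3
f 3 5 6
f 3 6 4
f 5 1 7
f 5 7 6
f 6 7 8
f 6 8 4
f 7 1 9
f 7 9 8
f 8 9 10
f 8 10 4
f 9 1 11
f 9 11 10
f 10 11 12
f 10 12 4
f 11 1 13
f 11 13 12
f 12 13 14
f 12 14 4
f 13 1 15
f 13 15 14
f 14 15 16
f 14 16 4
f 15 1 17
f 15 17 16
f 16 17 18
f 16 18 4
f 17 1 19
f 17 19 18
f 18 19 20
f 18 20 4
f 19 1 21
f 19 21 20
f 20 21 22
f 20 22 4
f 21 1 23
f 21 23 22
f 22 23 24
f 22 24 4
f 23 1 25
f 23 25 24
f 24 25 26
f 24 26 4
f 25 1 2
f 25 2 26
f 26 2 3
f 26 3 4
f 28 30 27
f 31 28 27
f 27 30 29
f 29 31 27
f 28 34 30
f 32 28 31
f 32 34 28
f 30 34 29
f 33 31 29
f 29 34 33
f 33 32 31
f 34 32 33
f 36 35 38
f 36 38 37
f 38 35 39
f 38 39 37
f 39 35 40
f 39 40 37
f 40 35 41
f 40 41 37
f 41 35 42
f 41 42 37
f 42 35 43
f 42 43 37
f 43 35 44
f 43 44 37
f 44 35 36
f 44 36 37
f 46 45 49
f 46 49 47
f 47 49 50
f 47 50 48
f 49 45 51
f 49 51 50
f 50 51 52
f 50 52 48
f 51 45 53
f 51 53 52
f 52 53 54
f 52 54 48
f 53 45 55
f 53 55 54
f 54 55 56
f 54 56 48
f 55 45 57
f 55 57 56
f 56 57 58
f 56 58 48
f 57 45 59
f 57 59 58
f 58 59 60
f 58 60 48
f 59 45 61
f 59 61 60
f 60 61 62
f 60 62 48
f 61 45 63
f 61 63 62
f 62 63 64
f 62 64 48
f 63 45 65
f 63 65 64
f 64 65 66
f 64 66 48
f 65 45 67
f 65 67 66
f 66 67 68
f 66 68 48
f 67 45 69
f 67 69 68
f 68 69 70
f 68 70 48
f 69 45 46
f 69 46 70
f 70 46 47
f 70 47 48
f 72 71 74
f 72 74 73
f 74 71 75
f 74 75 73
f 75 71 76
f 75 76 73
f 76 71 77
f 76 77 73
f 77 71 78
f 77 78 73
f 78 71 79
f 78 79 73
f 79 71 80
f 79 80 73
f 80 71 81
f 80 81 73
f 81 71 82
f 81 82 73
f 82 71 83
f 82 83 73
f 83 71 84
f 83 84 73
f 84 71 85
f 84 85 73
f 85 71 86
f 85 86 73
f 86 71 87
f 86 87 73
f 87 71 88
f 87 88 73
f 88 71 72
f 88 72 73



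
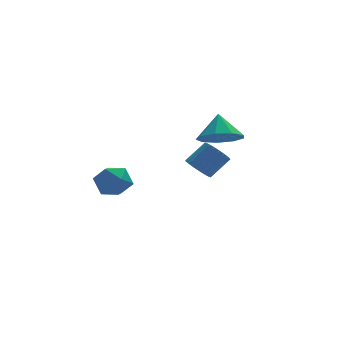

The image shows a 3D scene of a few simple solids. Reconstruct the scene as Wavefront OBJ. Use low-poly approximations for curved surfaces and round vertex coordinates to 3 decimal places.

v -0.422 -2.094 -0.292
v 0.058 -2.106 -0.802
v 0.982 -1.858 0.063
v 0.502 -1.846 0.572
v -0.013 -1.842 -0.802
v 0.911 -1.594 0.063
v -0.146 -1.617 -0.724
v 0.778 -1.369 0.141
v -0.322 -1.464 -0.581
v 0.603 -1.216 0.284
v -0.512 -1.407 -0.394
v 0.412 -1.159 0.471
v -0.689 -1.455 -0.191
v 0.235 -1.207 0.674
v -0.825 -1.6 -0.004
v 0.099 -1.352 0.861
v -0.9 -1.82 0.139
v 0.024 -1.572 1.004
v -0.902 -2.082 0.217
v 0.022 -1.834 1.082
v -0.831 -2.346 0.217
v 0.093 -2.098 1.082
v -0.698 -2.571 0.139
v 0.226 -2.323 1.004
v -0.523 -2.724 -0.004
v 0.402 -2.476 0.861
v -0.332 -2.781 -0.191
v 0.592 -2.533 0.674
v -0.155 -2.733 -0.394
v 0.769 -2.485 0.471
v -0.019 -2.588 -0.581
v 0.905 -2.34 0.284
v 0.056 -2.368 -0.724
v 0.98 -2.12 0.141
v -3.703 4.125 -3.177
v -2.909 4.549 -2.768
v -2.771 2.991 -3.812
v -1.977 3.415 -3.403
v -2.651 2.972 -2.831
v -3.227 3.673 -2.439
v -2.453 3.867 -4.141
v -3.029 4.568 -3.749
v -2.137 4.389 -3.364
v -2.259 3.836 -2.554
v -3.421 3.704 -4.026
v -3.543 3.151 -3.216
v 1.371 0.844 0.177
v 2.141 1.43 -0.326
v 1.489 1.676 1.323
v 1.468 1.718 -0.467
v 0.75 1.598 -0.306
v 0.323 1.126 0.081
v 0.386 0.521 0.513
v 0.91 0.068 0.788
v 1.65 -0.022 0.777
v 2.26 0.294 0.486
v 2.454 0.867 0.05
f 2 1 5
f 2 5 3
f 3 5 6
f 3 6 4
f 5 1 7
f 5 7 6
f 6 7 8
f 6 8 4
f 7 1 9
f 7 9 8
f 8 9 10
f 8 10 4
f 9 1 11
f 9 11 10
f 10 11 12
f 10 12 4
f 11 1 13
f 11 13 12
f 12 13 14
f 12 14 4
f 13 1 15
f 13 15 14
f 14 15 16
f 14 16 4
f 15 1 17
f 15 17 16
f 16 17 18
f 16 18 4
f 17 1 19
f 17 19 18
f 18 19 20
f 18 20 4
f 19 1 21
f 19 21 20
f 20 21 22
f 20 22 4
f 21 1 23
f 21 23 22
f 22 23 24
f 22 24 4
f 23 1 25
f 23 25 24
f 24 25 26
f 24 26 4
f 25 1 27
f 25 27 26
f 26 27 28
f 26 28 4
f 27 1 29
f 27 29 28
f 28 29 30
f 28 30 4
f 29 1 31
f 29 31 30
f 30 31 32
f 30 32 4
f 31 1 33
f 31 33 32
f 32 33 34
f 32 34 4
f 33 1 2
f 33 2 34
f 34 2 3
f 34 3 4
f 35 46 40
f 35 40 36
f 35 36 42
f 35 42 45
f 35 45 46
f 36 40 44
f 40 46 39
f 46 45 37
f 45 42 41
f 42 36 43
f 38 44 39
f 38 39 37
f 38 37 41
f 38 41 43
f 38 43 44
f 39 44 40
f 37 39 46
f 41 37 45
f 43 41 42
f 44 43 36
f 48 47 50
f 48 50 49
f 50 47 51
f 50 51 49
f 51 47 52
f 51 52 49
f 52 47 53
f 52 53 49
f 53 47 54
f 53 54 49
f 54 47 55
f 54 55 49
f 55 47 56
f 55 56 49
f 56 47 57
f 56 57 49
f 57 47 48
f 57 48 49



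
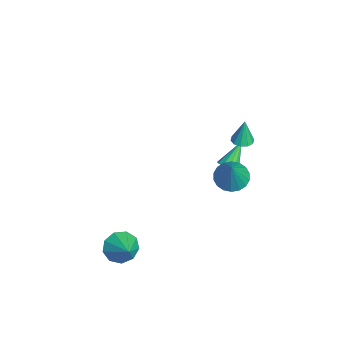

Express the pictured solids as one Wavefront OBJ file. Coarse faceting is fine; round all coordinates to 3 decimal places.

v 3.519 2.79 0.472
v 4.018 3.312 0.234
v 4.381 2.63 1.928
v 3.784 3.498 0.393
v 3.498 3.544 0.567
v 3.216 3.44 0.722
v 2.994 3.208 0.828
v 2.876 2.893 0.863
v 2.886 2.558 0.821
v 3.02 2.268 0.709
v 3.254 2.082 0.551
v 3.54 2.036 0.376
v 3.822 2.14 0.221
v 4.044 2.372 0.115
v 4.162 2.687 0.08
v 4.153 3.022 0.122
v 3.45 -1.85 -3.88
v 3.914 -1.882 -4.544
v 4.47 -1.61 -3.18
v 3.735 -1.364 -4.462
v 3.423 -1.074 -4.108
v 3.124 -1.146 -3.648
v 2.978 -1.549 -3.296
v 3.052 -2.092 -3.217
v 3.313 -2.522 -3.449
v 3.638 -2.638 -3.883
v 3.875 -2.386 -4.315
v -2.029 3.62 -4.265
v -1.755 3.321 -3.908
v -2.691 4.34 -3.155
v -1.584 3.566 -3.964
v -1.553 3.828 -4.116
v -1.673 4.024 -4.315
v -1.907 4.092 -4.498
v -2.179 4.01 -4.607
v -2.403 3.805 -4.608
v -2.508 3.541 -4.5
v -2.462 3.302 -4.317
v -2.277 3.164 -4.118
v -2.014 3.171 -3.966
v 1.684 3.544 1.122
v 1.973 3.138 1.159
v 1.656 3.636 2.338
v 2.157 3.386 1.144
v 2.161 3.694 1.121
v 1.982 3.945 1.099
v 1.689 4.043 1.085
v 1.394 3.951 1.085
v 1.21 3.703 1.099
v 1.207 3.395 1.122
v 1.385 3.144 1.145
v 1.678 3.046 1.159
f 2 1 4
f 2 4 3
f 4 1 5
f 4 5 3
f 5 1 6
f 5 6 3
f 6 1 7
f 6 7 3
f 7 1 8
f 7 8 3
f 8 1 9
f 8 9 3
f 9 1 10
f 9 10 3
f 10 1 11
f 10 11 3
f 11 1 12
f 11 12 3
f 12 1 13
f 12 13 3
f 13 1 14
f 13 14 3
f 14 1 15
f 14 15 3
f 15 1 16
f 15 16 3
f 16 1 2
f 16 2 3
f 18 17 20
f 18 20 19
f 20 17 21
f 20 21 19
f 21 17 22
f 21 22 19
f 22 17 23
f 22 23 19
f 23 17 24
f 23 24 19
f 24 17 25
f 24 25 19
f 25 17 26
f 25 26 19
f 26 17 27
f 26 27 19
f 27 17 18
f 27 18 19
f 29 28 31
f 29 31 30
f 31 28 32
f 31 32 30
f 32 28 33
f 32 33 30
f 33 28 34
f 33 34 30
f 34 28 35
f 34 35 30
f 35 28 36
f 35 36 30
f 36 28 37
f 36 37 30
f 37 28 38
f 37 38 30
f 38 28 39
f 38 39 30
f 39 28 40
f 39 40 30
f 40 28 29
f 40 29 30
f 42 41 44
f 42 44 43
f 44 41 45
f 44 45 43
f 45 41 46
f 45 46 43
f 46 41 47
f 46 47 43
f 47 41 48
f 47 48 43
f 48 41 49
f 48 49 43
f 49 41 50
f 49 50 43
f 50 41 51
f 50 51 43
f 51 41 52
f 51 52 43
f 52 41 42
f 52 42 43



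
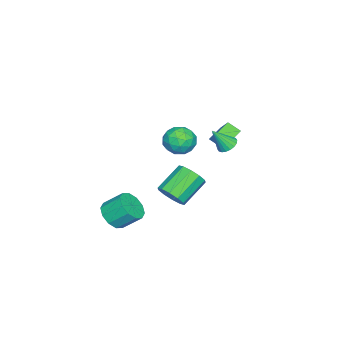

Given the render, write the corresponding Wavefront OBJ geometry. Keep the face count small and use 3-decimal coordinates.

v -4.095 2.841 1.138
v -4.073 2.076 1.649
v -2.767 3.827 2.559
v -2.746 3.062 3.07
v -3.254 2.498 0.59
v -3.233 1.733 1.101
v -1.927 3.484 2.011
v -1.905 2.719 2.522
v 0.656 -2.439 -4.048
v 1.398 -1.886 -4.478
v 1.146 -0.789 -3.502
v 0.404 -1.341 -3.072
v 0.857 -1.749 -4.772
v 0.606 -0.651 -3.796
v 0.24 -1.875 -4.789
v -0.012 -0.778 -3.814
v -0.218 -2.217 -4.524
v -0.47 -1.119 -3.548
v -0.343 -2.643 -4.076
v -0.595 -1.545 -3.101
v -0.086 -2.991 -3.618
v -0.338 -1.894 -2.642
v 0.454 -3.129 -3.324
v 0.203 -2.031 -2.348
v 1.072 -3.002 -3.306
v 0.82 -1.905 -2.331
v 1.53 -2.661 -3.572
v 1.278 -1.563 -2.596
v 1.655 -2.235 -4.019
v 1.403 -1.137 -3.044
v 0.329 0.987 -1.708
v 0.928 1.176 -1.008
v -0.57 1.801 0.107
v -1.169 1.613 -0.592
v 0.882 1.652 -1.338
v -0.617 2.277 -0.223
v 0.624 1.874 -1.809
v -0.875 2.499 -0.694
v 0.254 1.758 -2.241
v -1.245 2.383 -1.126
v -0.088 1.347 -2.47
v -1.586 1.972 -1.354
v -0.27 0.799 -2.407
v -1.768 1.424 -1.292
v -0.223 0.323 -2.077
v -1.722 0.948 -0.962
v 0.035 0.101 -1.606
v -1.464 0.726 -0.491
v 0.405 0.217 -1.174
v -1.094 0.842 -0.059
v 0.746 0.628 -0.946
v -0.752 1.253 0.17
v -0.393 3.999 2.853
v 0.199 4.181 2.692
v 0.153 3.321 4.087
v 0.107 4.398 2.851
v -0.084 4.536 3.012
v -0.336 4.568 3.14
v -0.599 4.487 3.212
v -0.822 4.309 3.213
v -0.959 4.07 3.142
v -0.985 3.816 3.014
v -0.893 3.599 2.855
v -0.702 3.461 2.694
v -0.45 3.43 2.566
v -0.186 3.511 2.494
v 0.036 3.689 2.493
v 0.174 3.928 2.564
v 1.787 2.533 4.066
v 2.159 1.979 3.323
v 0.341 1.841 3.857
v 0.713 1.287 3.114
v 1.003 1.12 4.056
v 1.896 1.547 4.184
v 0.604 2.273 2.996
v 1.497 2.7 3.124
v 1.428 1.818 2.661
v 1.675 1.106 3.316
v 0.825 2.714 3.864
v 1.072 2.002 4.519
v 2.1 2.317 3.712
v 0.4 1.503 3.468
v 0.571 1.405 4.021
v 0.789 1.079 3.584
v 1.945 2.063 4.219
v 2.164 1.738 3.782
v 1.485 1.232 4.213
v 0.336 2.082 3.398
v 0.555 1.757 2.961
v 1.711 2.741 3.596
v 1.929 2.415 3.159
v 1.015 2.588 2.967
v 1.889 1.897 2.887
v 1.039 1.49 2.765
v 0.974 2.069 2.695
v 1.5 2.321 2.771
v 2.034 1.478 3.272
v 1.184 1.071 3.149
v 1.355 0.973 3.703
v 1.88 1.224 3.778
v 1.604 1.383 2.883
v 1.316 2.749 4.031
v 0.466 2.342 3.908
v 0.62 2.596 3.402
v 1.145 2.847 3.477
v 1.461 2.33 4.415
v 0.611 1.923 4.293
v 1 1.499 4.409
v 1.526 1.751 4.485
v 0.896 2.437 4.297
f 2 4 1
f 5 2 1
f 1 4 3
f 3 5 1
f 2 8 4
f 6 2 5
f 6 8 2
f 4 8 3
f 7 5 3
f 3 8 7
f 7 6 5
f 8 6 7
f 10 9 13
f 10 13 11
f 11 13 14
f 11 14 12
f 13 9 15
f 13 15 14
f 14 15 16
f 14 16 12
f 15 9 17
f 15 17 16
f 16 17 18
f 16 18 12
f 17 9 19
f 17 19 18
f 18 19 20
f 18 20 12
f 19 9 21
f 19 21 20
f 20 21 22
f 20 22 12
f 21 9 23
f 21 23 22
f 22 23 24
f 22 24 12
f 23 9 25
f 23 25 24
f 24 25 26
f 24 26 12
f 25 9 27
f 25 27 26
f 26 27 28
f 26 28 12
f 27 9 29
f 27 29 28
f 28 29 30
f 28 30 12
f 29 9 10
f 29 10 30
f 30 10 11
f 30 11 12
f 32 31 35
f 32 35 33
f 33 35 36
f 33 36 34
f 35 31 37
f 35 37 36
f 36 37 38
f 36 38 34
f 37 31 39
f 37 39 38
f 38 39 40
f 38 40 34
f 39 31 41
f 39 41 40
f 40 41 42
f 40 42 34
f 41 31 43
f 41 43 42
f 42 43 44
f 42 44 34
f 43 31 45
f 43 45 44
f 44 45 46
f 44 46 34
f 45 31 47
f 45 47 46
f 46 47 48
f 46 48 34
f 47 31 49
f 47 49 48
f 48 49 50
f 48 50 34
f 49 31 51
f 49 51 50
f 50 51 52
f 50 52 34
f 51 31 32
f 51 32 52
f 52 32 33
f 52 33 34
f 54 53 56
f 54 56 55
f 56 53 57
f 56 57 55
f 57 53 58
f 57 58 55
f 58 53 59
f 58 59 55
f 59 53 60
f 59 60 55
f 60 53 61
f 60 61 55
f 61 53 62
f 61 62 55
f 62 53 63
f 62 63 55
f 63 53 64
f 63 64 55
f 64 53 65
f 64 65 55
f 65 53 66
f 65 66 55
f 66 53 67
f 66 67 55
f 67 53 68
f 67 68 55
f 68 53 54
f 68 54 55
f 69 106 85
f 106 80 109
f 85 109 74
f 106 109 85
f 69 85 81
f 85 74 86
f 81 86 70
f 85 86 81
f 69 81 90
f 81 70 91
f 90 91 76
f 81 91 90
f 69 90 102
f 90 76 105
f 102 105 79
f 90 105 102
f 69 102 106
f 102 79 110
f 106 110 80
f 102 110 106
f 70 86 97
f 86 74 100
f 97 100 78
f 86 100 97
f 74 109 87
f 109 80 108
f 87 108 73
f 109 108 87
f 80 110 107
f 110 79 103
f 107 103 71
f 110 103 107
f 79 105 104
f 105 76 92
f 104 92 75
f 105 92 104
f 76 91 96
f 91 70 93
f 96 93 77
f 91 93 96
f 72 98 84
f 98 78 99
f 84 99 73
f 98 99 84
f 72 84 82
f 84 73 83
f 82 83 71
f 84 83 82
f 72 82 89
f 82 71 88
f 89 88 75
f 82 88 89
f 72 89 94
f 89 75 95
f 94 95 77
f 89 95 94
f 72 94 98
f 94 77 101
f 98 101 78
f 94 101 98
f 73 99 87
f 99 78 100
f 87 100 74
f 99 100 87
f 71 83 107
f 83 73 108
f 107 108 80
f 83 108 107
f 75 88 104
f 88 71 103
f 104 103 79
f 88 103 104
f 77 95 96
f 95 75 92
f 96 92 76
f 95 92 96
f 78 101 97
f 101 77 93
f 97 93 70
f 101 93 97



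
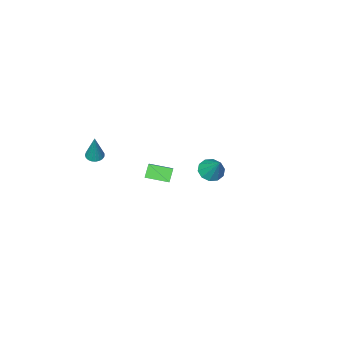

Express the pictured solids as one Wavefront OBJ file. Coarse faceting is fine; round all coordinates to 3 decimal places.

v 3.796 -0.781 0.369
v 4.053 -1.216 0.439
v 4.104 -0.319 2.091
v 4.206 -1.084 0.376
v 4.289 -0.899 0.312
v 4.286 -0.694 0.258
v 4.199 -0.504 0.222
v 4.042 -0.362 0.212
v 3.842 -0.293 0.229
v 3.634 -0.307 0.27
v 3.455 -0.404 0.329
v 3.334 -0.566 0.394
v 3.293 -0.765 0.454
v 3.34 -0.967 0.5
v 3.465 -1.137 0.523
v 3.647 -1.245 0.52
v 3.855 -1.273 0.49
v 1.567 0.967 -0.332
v 2.497 2.159 0.801
v 0.679 1.886 -0.571
v 1.609 3.079 0.562
v 2.031 1.241 -1.002
v 2.961 2.434 0.131
v 1.143 2.161 -1.241
v 2.073 3.353 -0.108
v -3.88 -0.525 -4.337
v -3.459 -1.093 -3.984
v -3.62 0.525 -2.963
v -3.153 -0.821 -4.25
v -3.125 -0.436 -4.549
v -3.385 -0.086 -4.768
v -3.835 0.097 -4.822
v -4.302 0.042 -4.691
v -4.608 -0.23 -4.425
v -4.636 -0.615 -4.126
v -4.376 -0.965 -3.907
v -3.926 -1.148 -3.853
f 2 1 4
f 2 4 3
f 4 1 5
f 4 5 3
f 5 1 6
f 5 6 3
f 6 1 7
f 6 7 3
f 7 1 8
f 7 8 3
f 8 1 9
f 8 9 3
f 9 1 10
f 9 10 3
f 10 1 11
f 10 11 3
f 11 1 12
f 11 12 3
f 12 1 13
f 12 13 3
f 13 1 14
f 13 14 3
f 14 1 15
f 14 15 3
f 15 1 16
f 15 16 3
f 16 1 17
f 16 17 3
f 17 1 2
f 17 2 3
f 19 21 18
f 22 19 18
f 18 21 20
f 20 22 18
f 19 25 21
f 23 19 22
f 23 25 19
f 21 25 20
f 24 22 20
f 20 25 24
f 24 23 22
f 25 23 24
f 27 26 29
f 27 29 28
f 29 26 30
f 29 30 28
f 30 26 31
f 30 31 28
f 31 26 32
f 31 32 28
f 32 26 33
f 32 33 28
f 33 26 34
f 33 34 28
f 34 26 35
f 34 35 28
f 35 26 36
f 35 36 28
f 36 26 37
f 36 37 28
f 37 26 27
f 37 27 28



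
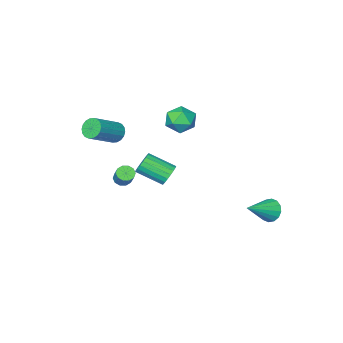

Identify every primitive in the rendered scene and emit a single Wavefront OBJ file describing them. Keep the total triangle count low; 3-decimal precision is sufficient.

v -1.706 -2.826 -1.798
v -1.228 -2.809 -2.377
v -0.197 -4.037 -1.56
v -0.674 -4.054 -0.982
v -1.108 -2.573 -2.174
v -0.076 -3.801 -1.357
v -1.106 -2.387 -1.897
v -0.074 -3.615 -1.08
v -1.223 -2.288 -1.6
v -0.191 -3.516 -0.783
v -1.435 -2.295 -1.343
v -0.403 -3.523 -0.526
v -1.701 -2.408 -1.176
v -0.669 -3.636 -0.359
v -1.968 -2.603 -1.132
v -0.937 -3.831 -0.315
v -2.183 -2.843 -1.22
v -1.152 -4.071 -0.403
v -2.304 -3.079 -1.423
v -1.272 -4.307 -0.606
v -2.306 -3.265 -1.7
v -1.274 -4.493 -0.883
v -2.189 -3.364 -1.997
v -1.157 -4.592 -1.18
v -1.977 -3.357 -2.254
v -0.945 -4.585 -1.437
v -1.711 -3.244 -2.421
v -0.679 -4.472 -1.604
v -1.443 -3.049 -2.465
v -0.412 -4.277 -1.648
v 1.706 -3.064 2.846
v 2.036 -2.846 2.268
v 3.703 -2.638 3.297
v 3.374 -2.856 3.874
v 1.927 -2.581 2.39
v 3.594 -2.373 3.419
v 1.775 -2.411 2.602
v 3.442 -2.203 3.631
v 1.609 -2.371 2.863
v 3.276 -2.163 3.892
v 1.463 -2.468 3.12
v 3.13 -2.26 4.149
v 1.364 -2.683 3.323
v 3.031 -2.475 4.352
v 1.334 -2.974 3.431
v 3.001 -2.766 4.46
v 1.377 -3.282 3.423
v 3.044 -3.074 4.452
v 1.486 -3.547 3.301
v 3.153 -3.339 4.33
v 1.638 -3.717 3.089
v 3.305 -3.509 4.118
v 1.804 -3.757 2.828
v 3.471 -3.549 3.857
v 1.95 -3.66 2.571
v 3.617 -3.452 3.6
v 2.049 -3.445 2.368
v 3.716 -3.237 3.397
v 2.079 -3.154 2.26
v 3.746 -2.946 3.289
v -3.802 3.716 -1.878
v -3.468 4.021 -2.526
v -2.118 3.824 -0.962
v -3.604 4.344 -2.315
v -3.793 4.499 -1.987
v -3.984 4.444 -1.63
v -4.126 4.194 -1.339
v -4.181 3.816 -1.193
v -4.135 3.411 -1.23
v -4 3.088 -1.441
v -3.811 2.934 -1.77
v -3.62 2.989 -2.127
v -3.478 3.239 -2.418
v -3.422 3.617 -2.564
v -2.103 -1.323 3.013
v -1.705 -1.783 2.22
v -2.475 -2.757 3.66
v -2.077 -3.217 2.867
v -1.487 -2.732 3.511
v -1.257 -1.846 3.111
v -2.923 -2.694 2.769
v -2.693 -1.808 2.369
v -2.212 -2.631 2.07
v -1.325 -2.654 2.528
v -2.855 -1.886 3.352
v -1.968 -1.909 3.81
v 2.811 -0.714 0.829
v 3.067 -1.109 1.071
v 3.325 -0.402 1.953
v 3.069 -0.006 1.711
v 3.282 -0.951 0.881
v 3.54 -0.243 1.764
v 3.317 -0.702 0.671
v 3.575 0.006 1.554
v 3.159 -0.458 0.522
v 3.417 0.25 1.404
v 2.867 -0.311 0.489
v 3.125 0.397 1.371
v 2.555 -0.318 0.587
v 2.813 0.389 1.469
v 2.34 -0.477 0.776
v 2.598 0.231 1.659
v 2.305 -0.726 0.986
v 2.563 -0.018 1.869
v 2.463 -0.97 1.136
v 2.721 -0.262 2.018
v 2.755 -1.117 1.169
v 3.013 -0.409 2.051
f 2 1 5
f 2 5 3
f 3 5 6
f 3 6 4
f 5 1 7
f 5 7 6
f 6 7 8
f 6 8 4
f 7 1 9
f 7 9 8
f 8 9 10
f 8 10 4
f 9 1 11
f 9 11 10
f 10 11 12
f 10 12 4
f 11 1 13
f 11 13 12
f 12 13 14
f 12 14 4
f 13 1 15
f 13 15 14
f 14 15 16
f 14 16 4
f 15 1 17
f 15 17 16
f 16 17 18
f 16 18 4
f 17 1 19
f 17 19 18
f 18 19 20
f 18 20 4
f 19 1 21
f 19 21 20
f 20 21 22
f 20 22 4
f 21 1 23
f 21 23 22
f 22 23 24
f 22 24 4
f 23 1 25
f 23 25 24
f 24 25 26
f 24 26 4
f 25 1 27
f 25 27 26
f 26 27 28
f 26 28 4
f 27 1 29
f 27 29 28
f 28 29 30
f 28 30 4
f 29 1 2
f 29 2 30
f 30 2 3
f 30 3 4
f 32 31 35
f 32 35 33
f 33 35 36
f 33 36 34
f 35 31 37
f 35 37 36
f 36 37 38
f 36 38 34
f 37 31 39
f 37 39 38
f 38 39 40
f 38 40 34
f 39 31 41
f 39 41 40
f 40 41 42
f 40 42 34
f 41 31 43
f 41 43 42
f 42 43 44
f 42 44 34
f 43 31 45
f 43 45 44
f 44 45 46
f 44 46 34
f 45 31 47
f 45 47 46
f 46 47 48
f 46 48 34
f 47 31 49
f 47 49 48
f 48 49 50
f 48 50 34
f 49 31 51
f 49 51 50
f 50 51 52
f 50 52 34
f 51 31 53
f 51 53 52
f 52 53 54
f 52 54 34
f 53 31 55
f 53 55 54
f 54 55 56
f 54 56 34
f 55 31 57
f 55 57 56
f 56 57 58
f 56 58 34
f 57 31 59
f 57 59 58
f 58 59 60
f 58 60 34
f 59 31 32
f 59 32 60
f 60 32 33
f 60 33 34
f 62 61 64
f 62 64 63
f 64 61 65
f 64 65 63
f 65 61 66
f 65 66 63
f 66 61 67
f 66 67 63
f 67 61 68
f 67 68 63
f 68 61 69
f 68 69 63
f 69 61 70
f 69 70 63
f 70 61 71
f 70 71 63
f 71 61 72
f 71 72 63
f 72 61 73
f 72 73 63
f 73 61 74
f 73 74 63
f 74 61 62
f 74 62 63
f 75 86 80
f 75 80 76
f 75 76 82
f 75 82 85
f 75 85 86
f 76 80 84
f 80 86 79
f 86 85 77
f 85 82 81
f 82 76 83
f 78 84 79
f 78 79 77
f 78 77 81
f 78 81 83
f 78 83 84
f 79 84 80
f 77 79 86
f 81 77 85
f 83 81 82
f 84 83 76
f 88 87 91
f 88 91 89
f 89 91 92
f 89 92 90
f 91 87 93
f 91 93 92
f 92 93 94
f 92 94 90
f 93 87 95
f 93 95 94
f 94 95 96
f 94 96 90
f 95 87 97
f 95 97 96
f 96 97 98
f 96 98 90
f 97 87 99
f 97 99 98
f 98 99 100
f 98 100 90
f 99 87 101
f 99 101 100
f 100 101 102
f 100 102 90
f 101 87 103
f 101 103 102
f 102 103 104
f 102 104 90
f 103 87 105
f 103 105 104
f 104 105 106
f 104 106 90
f 105 87 107
f 105 107 106
f 106 107 108
f 106 108 90
f 107 87 88
f 107 88 108
f 108 88 89
f 108 89 90



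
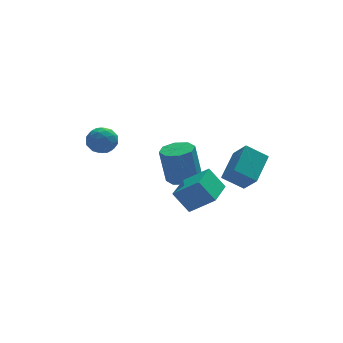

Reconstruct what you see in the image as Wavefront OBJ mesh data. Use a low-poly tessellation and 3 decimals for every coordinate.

v 0.238 -1.437 -1.652
v 1.426 -2.119 -0.579
v 1.284 0.204 -1.766
v 2.473 -0.478 -0.694
v 0.967 -1.982 -2.806
v 2.156 -2.664 -1.734
v 2.014 -0.341 -2.921
v 3.202 -1.023 -1.848
v -3.396 2.015 1.063
v -2.833 2.103 1.765
v -2.547 0.957 0.515
v -1.984 1.045 1.217
v -2.811 0.703 1.342
v -3.336 1.357 1.68
v -2.044 1.703 0.6
v -2.569 2.357 0.938
v -1.997 1.911 1.479
v -2.472 1.292 1.937
v -2.908 1.768 0.343
v -3.383 1.149 0.801
v -3.189 2.152 1.462
v -2.191 0.908 0.818
v -2.677 0.707 0.891
v -2.346 0.759 1.304
v -3.485 1.713 1.412
v -3.154 1.765 1.825
v -3.141 0.942 1.576
v -2.226 1.295 0.455
v -1.895 1.347 0.868
v -3.034 2.301 0.976
v -2.703 2.353 1.389
v -2.239 2.118 0.704
v -2.367 2.091 1.706
v -1.868 1.469 1.385
v -1.903 1.856 1.022
v -2.211 2.24 1.221
v -2.646 1.727 1.976
v -2.147 1.105 1.654
v -2.633 0.904 1.727
v -2.942 1.288 1.926
v -2.155 1.614 1.808
v -3.233 1.955 0.626
v -2.734 1.333 0.304
v -2.438 1.772 0.354
v -2.747 2.156 0.553
v -3.512 1.591 0.895
v -3.013 0.969 0.574
v -3.169 0.82 1.059
v -3.477 1.204 1.258
v -3.225 1.446 0.472
v 3.662 -2.655 -1.114
v 4.043 -3.549 -0.106
v 2.568 -2.262 -0.353
v 2.948 -3.156 0.655
v 4.752 -1.244 -0.275
v 5.132 -2.138 0.733
v 3.657 -0.851 0.486
v 4.038 -1.745 1.494
v 1.908 2.179 -2.813
v 2.487 1.404 -2.657
v 2.15 1.585 -0.511
v 1.572 2.361 -0.667
v 2.866 2.051 -2.652
v 2.53 2.232 -0.506
v 2.685 2.773 -2.742
v 2.348 2.954 -0.595
v 2.048 3.147 -2.873
v 1.712 3.329 -0.727
v 1.33 2.955 -2.969
v 0.993 3.136 -0.823
v 0.95 2.308 -2.974
v 0.614 2.489 -0.828
v 1.132 1.586 -2.885
v 0.795 1.767 -0.738
v 1.768 1.211 -2.753
v 1.432 1.393 -0.607
f 2 4 1
f 5 2 1
f 1 4 3
f 3 5 1
f 2 8 4
f 6 2 5
f 6 8 2
f 4 8 3
f 7 5 3
f 3 8 7
f 7 6 5
f 8 6 7
f 9 46 25
f 46 20 49
f 25 49 14
f 46 49 25
f 9 25 21
f 25 14 26
f 21 26 10
f 25 26 21
f 9 21 30
f 21 10 31
f 30 31 16
f 21 31 30
f 9 30 42
f 30 16 45
f 42 45 19
f 30 45 42
f 9 42 46
f 42 19 50
f 46 50 20
f 42 50 46
f 10 26 37
f 26 14 40
f 37 40 18
f 26 40 37
f 14 49 27
f 49 20 48
f 27 48 13
f 49 48 27
f 20 50 47
f 50 19 43
f 47 43 11
f 50 43 47
f 19 45 44
f 45 16 32
f 44 32 15
f 45 32 44
f 16 31 36
f 31 10 33
f 36 33 17
f 31 33 36
f 12 38 24
f 38 18 39
f 24 39 13
f 38 39 24
f 12 24 22
f 24 13 23
f 22 23 11
f 24 23 22
f 12 22 29
f 22 11 28
f 29 28 15
f 22 28 29
f 12 29 34
f 29 15 35
f 34 35 17
f 29 35 34
f 12 34 38
f 34 17 41
f 38 41 18
f 34 41 38
f 13 39 27
f 39 18 40
f 27 40 14
f 39 40 27
f 11 23 47
f 23 13 48
f 47 48 20
f 23 48 47
f 15 28 44
f 28 11 43
f 44 43 19
f 28 43 44
f 17 35 36
f 35 15 32
f 36 32 16
f 35 32 36
f 18 41 37
f 41 17 33
f 37 33 10
f 41 33 37
f 52 54 51
f 55 52 51
f 51 54 53
f 53 55 51
f 52 58 54
f 56 52 55
f 56 58 52
f 54 58 53
f 57 55 53
f 53 58 57
f 57 56 55
f 58 56 57
f 60 59 63
f 60 63 61
f 61 63 64
f 61 64 62
f 63 59 65
f 63 65 64
f 64 65 66
f 64 66 62
f 65 59 67
f 65 67 66
f 66 67 68
f 66 68 62
f 67 59 69
f 67 69 68
f 68 69 70
f 68 70 62
f 69 59 71
f 69 71 70
f 70 71 72
f 70 72 62
f 71 59 73
f 71 73 72
f 72 73 74
f 72 74 62
f 73 59 75
f 73 75 74
f 74 75 76
f 74 76 62
f 75 59 60
f 75 60 76
f 76 60 61
f 76 61 62



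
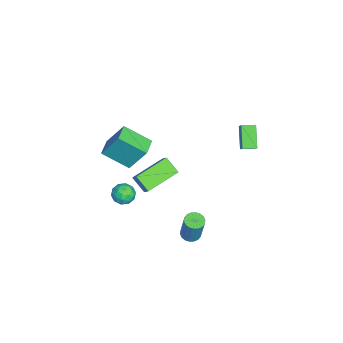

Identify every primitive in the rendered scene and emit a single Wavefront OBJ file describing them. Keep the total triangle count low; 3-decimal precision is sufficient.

v -4.82 2.322 -1.14
v -3.493 2.615 0.231
v -4.999 3.153 -1.145
v -3.672 3.446 0.226
v -3.708 2.554 -2.266
v -2.381 2.847 -0.895
v -3.887 3.385 -2.271
v -2.56 3.678 -0.9
v -0.584 -3.738 -4.446
v 0.002 -3.244 -4.494
v -0.082 -4.236 -3.426
v 0.504 -3.742 -3.474
v -0.197 -3.489 -3.293
v -0.508 -3.181 -3.923
v 0.428 -4.299 -3.997
v 0.117 -3.991 -4.627
v 0.627 -3.591 -4.216
v 0.241 -3.09 -3.781
v -0.321 -4.39 -4.139
v -0.707 -3.889 -3.704
v -0.335 -3.447 -4.56
v 0.255 -4.033 -3.36
v -0.157 -3.884 -3.254
v 0.188 -3.594 -3.282
v -0.635 -3.41 -4.224
v -0.291 -3.12 -4.252
v -0.407 -3.264 -3.546
v 0.211 -4.36 -3.668
v 0.555 -4.07 -3.696
v -0.268 -3.886 -4.638
v 0.077 -3.596 -4.666
v 0.327 -4.216 -4.374
v 0.377 -3.361 -4.424
v 0.672 -3.654 -3.825
v 0.627 -3.981 -4.132
v 0.445 -3.8 -4.503
v 0.15 -3.067 -4.169
v 0.445 -3.36 -3.569
v 0.033 -3.211 -3.463
v -0.15 -3.03 -3.833
v 0.517 -3.271 -4.005
v -0.525 -4.12 -4.351
v -0.23 -4.413 -3.751
v 0.07 -4.45 -4.087
v -0.113 -4.269 -4.457
v -0.752 -3.826 -4.095
v -0.457 -4.119 -3.496
v -0.525 -3.68 -3.417
v -0.707 -3.499 -3.788
v -0.597 -4.209 -3.915
v -1.596 -4.956 -0.613
v -1.471 -3.904 1.084
v -1.475 -3.314 -1.64
v -1.35 -2.262 0.057
v -0.41 -5.058 -0.637
v -0.285 -4.006 1.06
v -0.289 -3.416 -1.664
v -0.164 -2.364 0.033
v 2.711 0.603 -4.202
v 3.046 1.073 -4.368
v 3.525 1.366 -2.563
v 3.189 0.897 -2.398
v 2.807 1.183 -4.322
v 3.286 1.477 -2.518
v 2.55 1.179 -4.253
v 3.028 1.472 -2.448
v 2.324 1.061 -4.174
v 2.802 1.354 -2.369
v 2.174 0.852 -4.1
v 2.653 1.145 -2.296
v 2.131 0.594 -4.047
v 2.61 0.887 -2.242
v 2.203 0.338 -4.025
v 2.682 0.631 -2.22
v 2.375 0.134 -4.037
v 2.854 0.427 -2.232
v 2.614 0.023 -4.082
v 3.093 0.317 -2.278
v 2.872 0.028 -4.152
v 3.35 0.321 -2.347
v 3.098 0.146 -4.231
v 3.576 0.439 -2.426
v 3.247 0.355 -4.304
v 3.726 0.648 -2.5
v 3.29 0.613 -4.358
v 3.769 0.906 -2.553
v 3.218 0.869 -4.38
v 3.697 1.162 -2.575
v 3.614 -2.5 1.487
v 4.087 -2.191 2.095
v 2.105 -1.082 1.941
v 2.578 -0.774 2.549
v 4.082 -1.766 0.751
v 4.555 -1.458 1.359
v 2.573 -0.349 1.205
v 3.046 -0.04 1.813
f 2 4 1
f 5 2 1
f 1 4 3
f 3 5 1
f 2 8 4
f 6 2 5
f 6 8 2
f 4 8 3
f 7 5 3
f 3 8 7
f 7 6 5
f 8 6 7
f 9 46 25
f 46 20 49
f 25 49 14
f 46 49 25
f 9 25 21
f 25 14 26
f 21 26 10
f 25 26 21
f 9 21 30
f 21 10 31
f 30 31 16
f 21 31 30
f 9 30 42
f 30 16 45
f 42 45 19
f 30 45 42
f 9 42 46
f 42 19 50
f 46 50 20
f 42 50 46
f 10 26 37
f 26 14 40
f 37 40 18
f 26 40 37
f 14 49 27
f 49 20 48
f 27 48 13
f 49 48 27
f 20 50 47
f 50 19 43
f 47 43 11
f 50 43 47
f 19 45 44
f 45 16 32
f 44 32 15
f 45 32 44
f 16 31 36
f 31 10 33
f 36 33 17
f 31 33 36
f 12 38 24
f 38 18 39
f 24 39 13
f 38 39 24
f 12 24 22
f 24 13 23
f 22 23 11
f 24 23 22
f 12 22 29
f 22 11 28
f 29 28 15
f 22 28 29
f 12 29 34
f 29 15 35
f 34 35 17
f 29 35 34
f 12 34 38
f 34 17 41
f 38 41 18
f 34 41 38
f 13 39 27
f 39 18 40
f 27 40 14
f 39 40 27
f 11 23 47
f 23 13 48
f 47 48 20
f 23 48 47
f 15 28 44
f 28 11 43
f 44 43 19
f 28 43 44
f 17 35 36
f 35 15 32
f 36 32 16
f 35 32 36
f 18 41 37
f 41 17 33
f 37 33 10
f 41 33 37
f 52 54 51
f 55 52 51
f 51 54 53
f 53 55 51
f 52 58 54
f 56 52 55
f 56 58 52
f 54 58 53
f 57 55 53
f 53 58 57
f 57 56 55
f 58 56 57
f 60 59 63
f 60 63 61
f 61 63 64
f 61 64 62
f 63 59 65
f 63 65 64
f 64 65 66
f 64 66 62
f 65 59 67
f 65 67 66
f 66 67 68
f 66 68 62
f 67 59 69
f 67 69 68
f 68 69 70
f 68 70 62
f 69 59 71
f 69 71 70
f 70 71 72
f 70 72 62
f 71 59 73
f 71 73 72
f 72 73 74
f 72 74 62
f 73 59 75
f 73 75 74
f 74 75 76
f 74 76 62
f 75 59 77
f 75 77 76
f 76 77 78
f 76 78 62
f 77 59 79
f 77 79 78
f 78 79 80
f 78 80 62
f 79 59 81
f 79 81 80
f 80 81 82
f 80 82 62
f 81 59 83
f 81 83 82
f 82 83 84
f 82 84 62
f 83 59 85
f 83 85 84
f 84 85 86
f 84 86 62
f 85 59 87
f 85 87 86
f 86 87 88
f 86 88 62
f 87 59 60
f 87 60 88
f 88 60 61
f 88 61 62
f 90 92 89
f 93 90 89
f 89 92 91
f 91 93 89
f 90 96 92
f 94 90 93
f 94 96 90
f 92 96 91
f 95 93 91
f 91 96 95
f 95 94 93
f 96 94 95

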